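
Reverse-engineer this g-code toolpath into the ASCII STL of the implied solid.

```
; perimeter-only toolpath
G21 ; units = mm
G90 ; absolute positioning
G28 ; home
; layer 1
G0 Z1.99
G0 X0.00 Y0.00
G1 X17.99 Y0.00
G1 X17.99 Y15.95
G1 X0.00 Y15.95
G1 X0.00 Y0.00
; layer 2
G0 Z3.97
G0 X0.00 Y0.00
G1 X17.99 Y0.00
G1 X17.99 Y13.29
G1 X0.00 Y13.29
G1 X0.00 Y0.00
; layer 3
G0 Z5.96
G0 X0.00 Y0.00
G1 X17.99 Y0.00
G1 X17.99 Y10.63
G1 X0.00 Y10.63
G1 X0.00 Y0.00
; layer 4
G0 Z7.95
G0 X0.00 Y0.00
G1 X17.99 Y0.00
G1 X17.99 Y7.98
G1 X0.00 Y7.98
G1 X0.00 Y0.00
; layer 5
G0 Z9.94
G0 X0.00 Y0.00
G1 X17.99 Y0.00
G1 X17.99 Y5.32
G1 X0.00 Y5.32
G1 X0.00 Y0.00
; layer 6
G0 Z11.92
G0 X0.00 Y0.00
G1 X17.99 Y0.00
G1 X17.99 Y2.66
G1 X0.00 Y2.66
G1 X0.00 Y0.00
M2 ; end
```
solid part
  facet normal 0.0000 0.0000 -1.0000
    outer loop
      vertex 17.99 18.61 0.00
      vertex 17.99 0.00 0.00
      vertex 0.00 0.00 0.00
    endloop
  endfacet
  facet normal 0.0000 0.0000 -1.0000
    outer loop
      vertex 0.00 18.61 0.00
      vertex 17.99 18.61 0.00
      vertex 0.00 0.00 0.00
    endloop
  endfacet
  facet normal 0.0000 -1.0000 0.0000
    outer loop
      vertex 0.00 0.00 0.00
      vertex 17.99 0.00 0.00
      vertex 17.99 0.00 13.91
    endloop
  endfacet
  facet normal 0.0000 -1.0000 0.0000
    outer loop
      vertex 0.00 0.00 0.00
      vertex 17.99 0.00 13.91
      vertex 0.00 0.00 13.91
    endloop
  endfacet
  facet normal 0.0000 0.5987 0.8010
    outer loop
      vertex 0.00 0.00 13.91
      vertex 17.99 0.00 13.91
      vertex 17.99 18.61 0.00
    endloop
  endfacet
  facet normal 0.0000 0.5987 0.8010
    outer loop
      vertex 0.00 0.00 13.91
      vertex 17.99 18.61 0.00
      vertex 0.00 18.61 0.00
    endloop
  endfacet
  facet normal -1.0000 0.0000 0.0000
    outer loop
      vertex 0.00 0.00 13.91
      vertex 0.00 18.61 0.00
      vertex 0.00 0.00 0.00
    endloop
  endfacet
  facet normal 1.0000 0.0000 0.0000
    outer loop
      vertex 17.99 0.00 0.00
      vertex 17.99 18.61 0.00
      vertex 17.99 0.00 13.91
    endloop
  endfacet
endsolid part

The G0 Z moves step by Δz≈1.99 mm. The G1 loops shrink linearly with z, so the solid tapers from its base footprint up to z≈13.9. Closing with a flat bottom cap and the tapered top and triangulating gives 8 facets — a wedge (ramp): 18 × 18.6 mm base, rising to 13.9 mm along the y=0 edge and sloping linearly to z=0 at y=18.6.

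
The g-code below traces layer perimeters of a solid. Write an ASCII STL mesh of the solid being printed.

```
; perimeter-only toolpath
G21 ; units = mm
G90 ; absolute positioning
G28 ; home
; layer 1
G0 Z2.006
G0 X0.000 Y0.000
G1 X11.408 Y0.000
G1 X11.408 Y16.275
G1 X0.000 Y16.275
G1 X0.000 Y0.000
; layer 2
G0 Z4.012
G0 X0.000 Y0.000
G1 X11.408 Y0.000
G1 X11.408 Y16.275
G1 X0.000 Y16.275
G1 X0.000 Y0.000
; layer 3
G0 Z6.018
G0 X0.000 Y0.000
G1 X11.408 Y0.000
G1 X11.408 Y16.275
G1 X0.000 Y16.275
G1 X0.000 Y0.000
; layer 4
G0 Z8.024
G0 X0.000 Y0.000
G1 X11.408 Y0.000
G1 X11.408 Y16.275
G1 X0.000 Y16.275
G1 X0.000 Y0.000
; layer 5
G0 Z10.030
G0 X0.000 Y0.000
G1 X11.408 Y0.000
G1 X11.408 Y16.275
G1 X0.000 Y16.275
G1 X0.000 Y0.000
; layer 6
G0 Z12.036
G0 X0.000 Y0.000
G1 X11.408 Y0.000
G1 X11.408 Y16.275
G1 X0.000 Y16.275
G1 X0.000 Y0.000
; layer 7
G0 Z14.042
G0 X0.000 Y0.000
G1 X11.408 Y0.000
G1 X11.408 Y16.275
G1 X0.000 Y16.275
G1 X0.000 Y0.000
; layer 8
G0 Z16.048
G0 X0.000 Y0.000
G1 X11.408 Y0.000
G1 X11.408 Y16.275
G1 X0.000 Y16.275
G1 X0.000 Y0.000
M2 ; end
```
solid part
  facet normal 0.0000 0.0000 -1.0000
    outer loop
      vertex 11.408 16.275 0.000
      vertex 11.408 0.000 0.000
      vertex 0.000 0.000 0.000
    endloop
  endfacet
  facet normal 0.0000 0.0000 -1.0000
    outer loop
      vertex 0.000 16.275 0.000
      vertex 11.408 16.275 0.000
      vertex 0.000 0.000 0.000
    endloop
  endfacet
  facet normal 0.0000 0.0000 1.0000
    outer loop
      vertex 0.000 0.000 16.048
      vertex 11.408 0.000 16.048
      vertex 11.408 16.275 16.048
    endloop
  endfacet
  facet normal 0.0000 0.0000 1.0000
    outer loop
      vertex 0.000 0.000 16.048
      vertex 11.408 16.275 16.048
      vertex 0.000 16.275 16.048
    endloop
  endfacet
  facet normal 0.0000 -1.0000 0.0000
    outer loop
      vertex 0.000 0.000 0.000
      vertex 11.408 0.000 0.000
      vertex 11.408 0.000 16.048
    endloop
  endfacet
  facet normal 0.0000 -1.0000 0.0000
    outer loop
      vertex 0.000 0.000 0.000
      vertex 11.408 0.000 16.048
      vertex 0.000 0.000 16.048
    endloop
  endfacet
  facet normal 0.0000 1.0000 0.0000
    outer loop
      vertex 11.408 16.275 16.048
      vertex 11.408 16.275 0.000
      vertex 0.000 16.275 0.000
    endloop
  endfacet
  facet normal 0.0000 1.0000 0.0000
    outer loop
      vertex 0.000 16.275 16.048
      vertex 11.408 16.275 16.048
      vertex 0.000 16.275 0.000
    endloop
  endfacet
  facet normal -1.0000 0.0000 0.0000
    outer loop
      vertex 0.000 16.275 16.048
      vertex 0.000 16.275 0.000
      vertex 0.000 0.000 0.000
    endloop
  endfacet
  facet normal -1.0000 0.0000 0.0000
    outer loop
      vertex 0.000 0.000 16.048
      vertex 0.000 16.275 16.048
      vertex 0.000 0.000 0.000
    endloop
  endfacet
  facet normal 1.0000 0.0000 0.0000
    outer loop
      vertex 11.408 0.000 0.000
      vertex 11.408 16.275 0.000
      vertex 11.408 16.275 16.048
    endloop
  endfacet
  facet normal 1.0000 0.0000 0.0000
    outer loop
      vertex 11.408 0.000 0.000
      vertex 11.408 16.275 16.048
      vertex 11.408 0.000 16.048
    endloop
  endfacet
endsolid part

The G0 Z moves step by Δz≈2.006 mm. Every layer's G1 loop is the same polygon, so the solid is a straight extrusion of it from z=0 to z≈16. Closing with flat bottom and top caps and triangulating gives 12 facets — a rectangular box, roughly 11.4 × 16.3 mm footprint and 16 mm tall.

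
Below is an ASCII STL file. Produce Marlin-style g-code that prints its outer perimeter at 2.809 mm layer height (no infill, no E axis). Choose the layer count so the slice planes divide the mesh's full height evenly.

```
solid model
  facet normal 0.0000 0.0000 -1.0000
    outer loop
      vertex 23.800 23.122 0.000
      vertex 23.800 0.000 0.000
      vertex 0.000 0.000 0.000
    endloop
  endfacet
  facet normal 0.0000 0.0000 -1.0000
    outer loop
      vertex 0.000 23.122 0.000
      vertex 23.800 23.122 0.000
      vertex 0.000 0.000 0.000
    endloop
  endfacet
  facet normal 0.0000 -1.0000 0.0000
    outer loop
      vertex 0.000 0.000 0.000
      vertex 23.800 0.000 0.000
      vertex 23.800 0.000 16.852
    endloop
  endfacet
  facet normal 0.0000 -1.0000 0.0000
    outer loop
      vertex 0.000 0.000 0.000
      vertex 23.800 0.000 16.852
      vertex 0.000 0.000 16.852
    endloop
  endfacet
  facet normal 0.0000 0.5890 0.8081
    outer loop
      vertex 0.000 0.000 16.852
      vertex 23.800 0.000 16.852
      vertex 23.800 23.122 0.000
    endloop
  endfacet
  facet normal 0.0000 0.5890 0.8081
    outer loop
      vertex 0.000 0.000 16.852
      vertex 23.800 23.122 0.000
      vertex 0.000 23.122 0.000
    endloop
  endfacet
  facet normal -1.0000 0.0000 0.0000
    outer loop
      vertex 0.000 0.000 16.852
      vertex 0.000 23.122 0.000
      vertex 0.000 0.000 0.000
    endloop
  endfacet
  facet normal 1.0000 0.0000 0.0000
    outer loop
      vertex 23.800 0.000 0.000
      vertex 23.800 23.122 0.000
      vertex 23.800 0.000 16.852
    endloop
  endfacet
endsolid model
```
; perimeter-only toolpath
G21 ; units = mm
G90 ; absolute positioning
G28 ; home
; layer 1
G0 Z2.809
G0 X0.000 Y0.000
G1 X23.800 Y0.000
G1 X23.800 Y19.268
G1 X0.000 Y19.268
G1 X0.000 Y0.000
; layer 2
G0 Z5.617
G0 X0.000 Y0.000
G1 X23.800 Y0.000
G1 X23.800 Y15.415
G1 X0.000 Y15.415
G1 X0.000 Y0.000
; layer 3
G0 Z8.426
G0 X0.000 Y0.000
G1 X23.800 Y0.000
G1 X23.800 Y11.561
G1 X0.000 Y11.561
G1 X0.000 Y0.000
; layer 4
G0 Z11.235
G0 X0.000 Y0.000
G1 X23.800 Y0.000
G1 X23.800 Y7.707
G1 X0.000 Y7.707
G1 X0.000 Y0.000
; layer 5
G0 Z14.043
G0 X0.000 Y0.000
G1 X23.800 Y0.000
G1 X23.800 Y3.854
G1 X0.000 Y3.854
G1 X0.000 Y0.000
M2 ; end

The solid is a wedge (ramp): 23.8 × 23.1 mm base, rising to 16.9 mm along the y=0 edge and sloping linearly to z=0 at y=23.1. Slicing at Δz = 2.809 mm — 6 equal slices spanning the solid's height, so layer i sits at z = i·h/6 — gives 5 non-empty perimeters. Each is a 4-segment closed polygon; G0 lifts to the layer z and rapids to the start vertex, then G1 traces the edges. The cross-section shrinks linearly with z (the slice at the apex is degenerate and omitted).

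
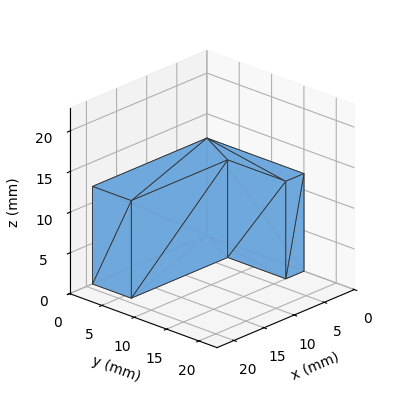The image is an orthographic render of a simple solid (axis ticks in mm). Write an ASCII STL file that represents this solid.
Reading the render: the shape is an L-shaped prism: outer 19 × 15 mm, arm thicknesses ≈ 6 mm (horizontal) and 3 mm (vertical), extruded 12 mm in z (dimensions read to the nearest mm from the axis ticks). For the STL, each face is triangulated and given an outward normal.

solid part
  facet normal 0.0000 0.0000 -1.0000
    outer loop
      vertex 19.00 6.00 0.00
      vertex 19.00 0.00 0.00
      vertex 0.00 0.00 0.00
    endloop
  endfacet
  facet normal 0.0000 0.0000 -1.0000
    outer loop
      vertex 3.00 6.00 0.00
      vertex 19.00 6.00 0.00
      vertex 0.00 0.00 0.00
    endloop
  endfacet
  facet normal 0.0000 0.0000 -1.0000
    outer loop
      vertex 3.00 15.00 0.00
      vertex 3.00 6.00 0.00
      vertex 0.00 0.00 0.00
    endloop
  endfacet
  facet normal 0.0000 0.0000 -1.0000
    outer loop
      vertex 0.00 15.00 0.00
      vertex 3.00 15.00 0.00
      vertex 0.00 0.00 0.00
    endloop
  endfacet
  facet normal 0.0000 0.0000 1.0000
    outer loop
      vertex 0.00 0.00 12.00
      vertex 19.00 0.00 12.00
      vertex 19.00 6.00 12.00
    endloop
  endfacet
  facet normal 0.0000 0.0000 1.0000
    outer loop
      vertex 0.00 0.00 12.00
      vertex 19.00 6.00 12.00
      vertex 3.00 6.00 12.00
    endloop
  endfacet
  facet normal 0.0000 0.0000 1.0000
    outer loop
      vertex 0.00 0.00 12.00
      vertex 3.00 6.00 12.00
      vertex 3.00 15.00 12.00
    endloop
  endfacet
  facet normal 0.0000 0.0000 1.0000
    outer loop
      vertex 0.00 0.00 12.00
      vertex 3.00 15.00 12.00
      vertex 0.00 15.00 12.00
    endloop
  endfacet
  facet normal 0.0000 -1.0000 0.0000
    outer loop
      vertex 0.00 0.00 0.00
      vertex 19.00 0.00 0.00
      vertex 19.00 0.00 12.00
    endloop
  endfacet
  facet normal 0.0000 -1.0000 0.0000
    outer loop
      vertex 0.00 0.00 0.00
      vertex 19.00 0.00 12.00
      vertex 0.00 0.00 12.00
    endloop
  endfacet
  facet normal 1.0000 0.0000 0.0000
    outer loop
      vertex 19.00 0.00 0.00
      vertex 19.00 6.00 0.00
      vertex 19.00 6.00 12.00
    endloop
  endfacet
  facet normal 1.0000 0.0000 0.0000
    outer loop
      vertex 19.00 0.00 0.00
      vertex 19.00 6.00 12.00
      vertex 19.00 0.00 12.00
    endloop
  endfacet
  facet normal 0.0000 1.0000 0.0000
    outer loop
      vertex 19.00 6.00 0.00
      vertex 3.00 6.00 0.00
      vertex 3.00 6.00 12.00
    endloop
  endfacet
  facet normal 0.0000 1.0000 0.0000
    outer loop
      vertex 19.00 6.00 0.00
      vertex 3.00 6.00 12.00
      vertex 19.00 6.00 12.00
    endloop
  endfacet
  facet normal 1.0000 0.0000 0.0000
    outer loop
      vertex 3.00 6.00 0.00
      vertex 3.00 15.00 0.00
      vertex 3.00 15.00 12.00
    endloop
  endfacet
  facet normal 1.0000 0.0000 0.0000
    outer loop
      vertex 3.00 6.00 0.00
      vertex 3.00 15.00 12.00
      vertex 3.00 6.00 12.00
    endloop
  endfacet
  facet normal 0.0000 1.0000 0.0000
    outer loop
      vertex 3.00 15.00 0.00
      vertex 0.00 15.00 0.00
      vertex 0.00 15.00 12.00
    endloop
  endfacet
  facet normal 0.0000 1.0000 0.0000
    outer loop
      vertex 3.00 15.00 0.00
      vertex 0.00 15.00 12.00
      vertex 3.00 15.00 12.00
    endloop
  endfacet
  facet normal -1.0000 0.0000 0.0000
    outer loop
      vertex 0.00 15.00 0.00
      vertex 0.00 0.00 0.00
      vertex 0.00 0.00 12.00
    endloop
  endfacet
  facet normal -1.0000 0.0000 0.0000
    outer loop
      vertex 0.00 15.00 0.00
      vertex 0.00 0.00 12.00
      vertex 0.00 15.00 12.00
    endloop
  endfacet
endsolid part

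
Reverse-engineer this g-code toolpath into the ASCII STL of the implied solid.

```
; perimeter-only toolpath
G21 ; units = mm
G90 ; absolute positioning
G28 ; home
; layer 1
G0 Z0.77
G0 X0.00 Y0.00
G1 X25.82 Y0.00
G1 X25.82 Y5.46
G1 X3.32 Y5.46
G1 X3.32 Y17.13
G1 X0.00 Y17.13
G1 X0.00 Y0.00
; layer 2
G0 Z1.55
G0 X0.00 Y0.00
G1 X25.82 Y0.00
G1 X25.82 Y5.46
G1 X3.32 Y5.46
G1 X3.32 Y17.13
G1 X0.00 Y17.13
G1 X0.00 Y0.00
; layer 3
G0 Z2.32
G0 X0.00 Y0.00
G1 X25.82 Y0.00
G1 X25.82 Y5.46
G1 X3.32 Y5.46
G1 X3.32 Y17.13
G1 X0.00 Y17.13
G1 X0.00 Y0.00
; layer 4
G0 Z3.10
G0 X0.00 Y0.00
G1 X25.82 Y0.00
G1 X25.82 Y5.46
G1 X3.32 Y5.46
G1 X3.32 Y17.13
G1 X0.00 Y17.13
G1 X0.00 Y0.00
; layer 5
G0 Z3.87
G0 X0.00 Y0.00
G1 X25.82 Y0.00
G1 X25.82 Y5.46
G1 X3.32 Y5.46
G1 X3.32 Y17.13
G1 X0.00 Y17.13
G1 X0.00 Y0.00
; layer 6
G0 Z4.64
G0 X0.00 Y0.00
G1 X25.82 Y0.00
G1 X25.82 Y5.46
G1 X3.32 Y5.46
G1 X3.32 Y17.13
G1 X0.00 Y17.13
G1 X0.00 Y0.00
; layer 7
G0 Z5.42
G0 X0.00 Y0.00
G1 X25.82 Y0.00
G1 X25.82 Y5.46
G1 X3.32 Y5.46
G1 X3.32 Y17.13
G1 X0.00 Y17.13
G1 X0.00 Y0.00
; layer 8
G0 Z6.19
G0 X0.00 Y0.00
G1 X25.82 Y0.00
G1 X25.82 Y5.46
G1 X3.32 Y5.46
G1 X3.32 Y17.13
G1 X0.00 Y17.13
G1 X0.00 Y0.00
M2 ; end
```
solid part
  facet normal 0.0000 0.0000 -1.0000
    outer loop
      vertex 25.82 5.46 0.00
      vertex 25.82 0.00 0.00
      vertex 0.00 0.00 0.00
    endloop
  endfacet
  facet normal 0.0000 0.0000 -1.0000
    outer loop
      vertex 3.32 5.46 0.00
      vertex 25.82 5.46 0.00
      vertex 0.00 0.00 0.00
    endloop
  endfacet
  facet normal 0.0000 0.0000 -1.0000
    outer loop
      vertex 3.32 17.13 0.00
      vertex 3.32 5.46 0.00
      vertex 0.00 0.00 0.00
    endloop
  endfacet
  facet normal 0.0000 0.0000 -1.0000
    outer loop
      vertex 0.00 17.13 0.00
      vertex 3.32 17.13 0.00
      vertex 0.00 0.00 0.00
    endloop
  endfacet
  facet normal 0.0000 0.0000 1.0000
    outer loop
      vertex 0.00 0.00 6.19
      vertex 25.82 0.00 6.19
      vertex 25.82 5.46 6.19
    endloop
  endfacet
  facet normal 0.0000 0.0000 1.0000
    outer loop
      vertex 0.00 0.00 6.19
      vertex 25.82 5.46 6.19
      vertex 3.32 5.46 6.19
    endloop
  endfacet
  facet normal 0.0000 0.0000 1.0000
    outer loop
      vertex 0.00 0.00 6.19
      vertex 3.32 5.46 6.19
      vertex 3.32 17.13 6.19
    endloop
  endfacet
  facet normal 0.0000 0.0000 1.0000
    outer loop
      vertex 0.00 0.00 6.19
      vertex 3.32 17.13 6.19
      vertex 0.00 17.13 6.19
    endloop
  endfacet
  facet normal 0.0000 -1.0000 0.0000
    outer loop
      vertex 0.00 0.00 0.00
      vertex 25.82 0.00 0.00
      vertex 25.82 0.00 6.19
    endloop
  endfacet
  facet normal 0.0000 -1.0000 0.0000
    outer loop
      vertex 0.00 0.00 0.00
      vertex 25.82 0.00 6.19
      vertex 0.00 0.00 6.19
    endloop
  endfacet
  facet normal 1.0000 0.0000 0.0000
    outer loop
      vertex 25.82 0.00 0.00
      vertex 25.82 5.46 0.00
      vertex 25.82 5.46 6.19
    endloop
  endfacet
  facet normal 1.0000 0.0000 0.0000
    outer loop
      vertex 25.82 0.00 0.00
      vertex 25.82 5.46 6.19
      vertex 25.82 0.00 6.19
    endloop
  endfacet
  facet normal 0.0000 1.0000 0.0000
    outer loop
      vertex 25.82 5.46 0.00
      vertex 3.32 5.46 0.00
      vertex 3.32 5.46 6.19
    endloop
  endfacet
  facet normal 0.0000 1.0000 0.0000
    outer loop
      vertex 25.82 5.46 0.00
      vertex 3.32 5.46 6.19
      vertex 25.82 5.46 6.19
    endloop
  endfacet
  facet normal 1.0000 0.0000 0.0000
    outer loop
      vertex 3.32 5.46 0.00
      vertex 3.32 17.13 0.00
      vertex 3.32 17.13 6.19
    endloop
  endfacet
  facet normal 1.0000 0.0000 0.0000
    outer loop
      vertex 3.32 5.46 0.00
      vertex 3.32 17.13 6.19
      vertex 3.32 5.46 6.19
    endloop
  endfacet
  facet normal 0.0000 1.0000 0.0000
    outer loop
      vertex 3.32 17.13 0.00
      vertex 0.00 17.13 0.00
      vertex 0.00 17.13 6.19
    endloop
  endfacet
  facet normal 0.0000 1.0000 0.0000
    outer loop
      vertex 3.32 17.13 0.00
      vertex 0.00 17.13 6.19
      vertex 3.32 17.13 6.19
    endloop
  endfacet
  facet normal -1.0000 0.0000 0.0000
    outer loop
      vertex 0.00 17.13 0.00
      vertex 0.00 0.00 0.00
      vertex 0.00 0.00 6.19
    endloop
  endfacet
  facet normal -1.0000 0.0000 0.0000
    outer loop
      vertex 0.00 17.13 0.00
      vertex 0.00 0.00 6.19
      vertex 0.00 17.13 6.19
    endloop
  endfacet
endsolid part

The G0 Z moves step by Δz≈0.77 mm. Every layer's G1 loop is the same polygon, so the solid is a straight extrusion of it from z=0 to z≈6.19. Closing with flat bottom and top caps and triangulating gives 20 facets — an L-shaped prism: outer 25.8 × 17.1 mm, arm thicknesses ≈ 5.46 mm (horizontal) and 3.32 mm (vertical), extruded 6.19 mm in z.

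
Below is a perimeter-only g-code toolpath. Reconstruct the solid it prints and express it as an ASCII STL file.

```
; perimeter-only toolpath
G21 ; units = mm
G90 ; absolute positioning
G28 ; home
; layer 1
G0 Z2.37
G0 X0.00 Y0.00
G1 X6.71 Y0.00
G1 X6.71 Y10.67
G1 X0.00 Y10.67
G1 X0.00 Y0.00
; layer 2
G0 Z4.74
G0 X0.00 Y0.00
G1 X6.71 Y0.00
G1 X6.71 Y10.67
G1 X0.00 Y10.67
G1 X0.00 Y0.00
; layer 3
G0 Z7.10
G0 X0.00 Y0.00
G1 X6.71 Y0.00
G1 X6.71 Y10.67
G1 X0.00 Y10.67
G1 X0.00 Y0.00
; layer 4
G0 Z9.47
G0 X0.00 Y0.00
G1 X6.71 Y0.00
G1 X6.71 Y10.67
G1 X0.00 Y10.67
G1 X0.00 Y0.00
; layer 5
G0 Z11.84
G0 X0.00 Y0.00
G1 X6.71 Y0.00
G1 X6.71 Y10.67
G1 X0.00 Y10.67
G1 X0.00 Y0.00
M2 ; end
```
solid part
  facet normal 0.0000 0.0000 -1.0000
    outer loop
      vertex 6.71 10.67 0.00
      vertex 6.71 0.00 0.00
      vertex 0.00 0.00 0.00
    endloop
  endfacet
  facet normal 0.0000 0.0000 -1.0000
    outer loop
      vertex 0.00 10.67 0.00
      vertex 6.71 10.67 0.00
      vertex 0.00 0.00 0.00
    endloop
  endfacet
  facet normal 0.0000 0.0000 1.0000
    outer loop
      vertex 0.00 0.00 11.84
      vertex 6.71 0.00 11.84
      vertex 6.71 10.67 11.84
    endloop
  endfacet
  facet normal 0.0000 0.0000 1.0000
    outer loop
      vertex 0.00 0.00 11.84
      vertex 6.71 10.67 11.84
      vertex 0.00 10.67 11.84
    endloop
  endfacet
  facet normal 0.0000 -1.0000 0.0000
    outer loop
      vertex 0.00 0.00 0.00
      vertex 6.71 0.00 0.00
      vertex 6.71 0.00 11.84
    endloop
  endfacet
  facet normal 0.0000 -1.0000 0.0000
    outer loop
      vertex 0.00 0.00 0.00
      vertex 6.71 0.00 11.84
      vertex 0.00 0.00 11.84
    endloop
  endfacet
  facet normal 0.0000 1.0000 0.0000
    outer loop
      vertex 6.71 10.67 11.84
      vertex 6.71 10.67 0.00
      vertex 0.00 10.67 0.00
    endloop
  endfacet
  facet normal 0.0000 1.0000 0.0000
    outer loop
      vertex 0.00 10.67 11.84
      vertex 6.71 10.67 11.84
      vertex 0.00 10.67 0.00
    endloop
  endfacet
  facet normal -1.0000 0.0000 0.0000
    outer loop
      vertex 0.00 10.67 11.84
      vertex 0.00 10.67 0.00
      vertex 0.00 0.00 0.00
    endloop
  endfacet
  facet normal -1.0000 0.0000 0.0000
    outer loop
      vertex 0.00 0.00 11.84
      vertex 0.00 10.67 11.84
      vertex 0.00 0.00 0.00
    endloop
  endfacet
  facet normal 1.0000 0.0000 0.0000
    outer loop
      vertex 6.71 0.00 0.00
      vertex 6.71 10.67 0.00
      vertex 6.71 10.67 11.84
    endloop
  endfacet
  facet normal 1.0000 0.0000 0.0000
    outer loop
      vertex 6.71 0.00 0.00
      vertex 6.71 10.67 11.84
      vertex 6.71 0.00 11.84
    endloop
  endfacet
endsolid part

The G0 Z moves step by Δz≈2.37 mm. Every layer's G1 loop is the same polygon, so the solid is a straight extrusion of it from z=0 to z≈11.8. Closing with flat bottom and top caps and triangulating gives 12 facets — a rectangular box, roughly 6.71 × 10.7 mm footprint and 11.8 mm tall.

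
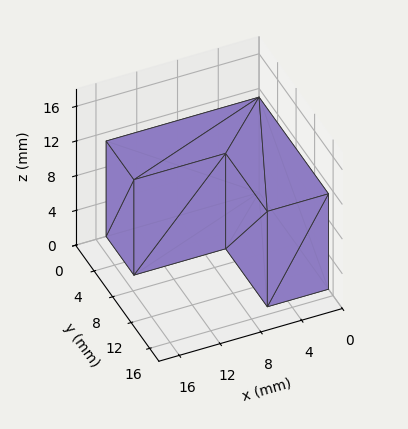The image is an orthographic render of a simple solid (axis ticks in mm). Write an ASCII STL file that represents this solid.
Reading the render: the shape is an L-shaped prism: outer 15 × 15 mm, arm thicknesses ≈ 6 mm (horizontal) and 6 mm (vertical), extruded 11 mm in z (dimensions read to the nearest mm from the axis ticks). For the STL, each face is triangulated and given an outward normal.

solid part
  facet normal 0.0000 0.0000 -1.0000
    outer loop
      vertex 15.00 6.00 0.00
      vertex 15.00 0.00 0.00
      vertex 0.00 0.00 0.00
    endloop
  endfacet
  facet normal 0.0000 0.0000 -1.0000
    outer loop
      vertex 6.00 6.00 0.00
      vertex 15.00 6.00 0.00
      vertex 0.00 0.00 0.00
    endloop
  endfacet
  facet normal 0.0000 0.0000 -1.0000
    outer loop
      vertex 6.00 15.00 0.00
      vertex 6.00 6.00 0.00
      vertex 0.00 0.00 0.00
    endloop
  endfacet
  facet normal 0.0000 0.0000 -1.0000
    outer loop
      vertex 0.00 15.00 0.00
      vertex 6.00 15.00 0.00
      vertex 0.00 0.00 0.00
    endloop
  endfacet
  facet normal 0.0000 0.0000 1.0000
    outer loop
      vertex 0.00 0.00 11.00
      vertex 15.00 0.00 11.00
      vertex 15.00 6.00 11.00
    endloop
  endfacet
  facet normal 0.0000 0.0000 1.0000
    outer loop
      vertex 0.00 0.00 11.00
      vertex 15.00 6.00 11.00
      vertex 6.00 6.00 11.00
    endloop
  endfacet
  facet normal 0.0000 0.0000 1.0000
    outer loop
      vertex 0.00 0.00 11.00
      vertex 6.00 6.00 11.00
      vertex 6.00 15.00 11.00
    endloop
  endfacet
  facet normal 0.0000 0.0000 1.0000
    outer loop
      vertex 0.00 0.00 11.00
      vertex 6.00 15.00 11.00
      vertex 0.00 15.00 11.00
    endloop
  endfacet
  facet normal 0.0000 -1.0000 0.0000
    outer loop
      vertex 0.00 0.00 0.00
      vertex 15.00 0.00 0.00
      vertex 15.00 0.00 11.00
    endloop
  endfacet
  facet normal 0.0000 -1.0000 0.0000
    outer loop
      vertex 0.00 0.00 0.00
      vertex 15.00 0.00 11.00
      vertex 0.00 0.00 11.00
    endloop
  endfacet
  facet normal 1.0000 0.0000 0.0000
    outer loop
      vertex 15.00 0.00 0.00
      vertex 15.00 6.00 0.00
      vertex 15.00 6.00 11.00
    endloop
  endfacet
  facet normal 1.0000 0.0000 0.0000
    outer loop
      vertex 15.00 0.00 0.00
      vertex 15.00 6.00 11.00
      vertex 15.00 0.00 11.00
    endloop
  endfacet
  facet normal 0.0000 1.0000 0.0000
    outer loop
      vertex 15.00 6.00 0.00
      vertex 6.00 6.00 0.00
      vertex 6.00 6.00 11.00
    endloop
  endfacet
  facet normal 0.0000 1.0000 0.0000
    outer loop
      vertex 15.00 6.00 0.00
      vertex 6.00 6.00 11.00
      vertex 15.00 6.00 11.00
    endloop
  endfacet
  facet normal 1.0000 0.0000 0.0000
    outer loop
      vertex 6.00 6.00 0.00
      vertex 6.00 15.00 0.00
      vertex 6.00 15.00 11.00
    endloop
  endfacet
  facet normal 1.0000 0.0000 0.0000
    outer loop
      vertex 6.00 6.00 0.00
      vertex 6.00 15.00 11.00
      vertex 6.00 6.00 11.00
    endloop
  endfacet
  facet normal 0.0000 1.0000 0.0000
    outer loop
      vertex 6.00 15.00 0.00
      vertex 0.00 15.00 0.00
      vertex 0.00 15.00 11.00
    endloop
  endfacet
  facet normal 0.0000 1.0000 0.0000
    outer loop
      vertex 6.00 15.00 0.00
      vertex 0.00 15.00 11.00
      vertex 6.00 15.00 11.00
    endloop
  endfacet
  facet normal -1.0000 0.0000 0.0000
    outer loop
      vertex 0.00 15.00 0.00
      vertex 0.00 0.00 0.00
      vertex 0.00 0.00 11.00
    endloop
  endfacet
  facet normal -1.0000 0.0000 0.0000
    outer loop
      vertex 0.00 15.00 0.00
      vertex 0.00 0.00 11.00
      vertex 0.00 15.00 11.00
    endloop
  endfacet
endsolid part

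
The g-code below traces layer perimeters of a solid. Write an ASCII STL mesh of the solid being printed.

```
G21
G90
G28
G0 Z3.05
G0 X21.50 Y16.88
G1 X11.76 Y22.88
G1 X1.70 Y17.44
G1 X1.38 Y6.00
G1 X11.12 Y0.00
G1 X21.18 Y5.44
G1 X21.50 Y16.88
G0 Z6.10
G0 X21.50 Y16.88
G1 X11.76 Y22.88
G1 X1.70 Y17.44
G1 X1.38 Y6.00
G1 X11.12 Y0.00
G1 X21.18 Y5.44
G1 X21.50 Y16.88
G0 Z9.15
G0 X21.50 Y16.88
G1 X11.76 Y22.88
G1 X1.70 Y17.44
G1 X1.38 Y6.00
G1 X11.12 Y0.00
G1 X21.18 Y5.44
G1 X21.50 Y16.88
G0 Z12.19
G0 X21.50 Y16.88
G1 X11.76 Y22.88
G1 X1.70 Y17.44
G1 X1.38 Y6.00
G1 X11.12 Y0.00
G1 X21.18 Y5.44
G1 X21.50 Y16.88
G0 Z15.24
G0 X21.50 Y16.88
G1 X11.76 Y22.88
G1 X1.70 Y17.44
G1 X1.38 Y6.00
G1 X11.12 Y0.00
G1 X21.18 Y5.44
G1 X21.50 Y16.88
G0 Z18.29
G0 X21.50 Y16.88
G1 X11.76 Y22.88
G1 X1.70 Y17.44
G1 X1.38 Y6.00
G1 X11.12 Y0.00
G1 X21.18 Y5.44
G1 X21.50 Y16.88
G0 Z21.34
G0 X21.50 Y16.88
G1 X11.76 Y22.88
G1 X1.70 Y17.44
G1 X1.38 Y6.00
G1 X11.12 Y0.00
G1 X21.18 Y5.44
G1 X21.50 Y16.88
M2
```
solid part
  facet normal 0.0000 0.0000 -1.0000
    outer loop
      vertex 1.70 17.44 0.00
      vertex 11.76 22.88 0.00
      vertex 21.50 16.88 0.00
    endloop
  endfacet
  facet normal 0.0000 0.0000 -1.0000
    outer loop
      vertex 1.38 6.00 0.00
      vertex 1.70 17.44 0.00
      vertex 21.50 16.88 0.00
    endloop
  endfacet
  facet normal 0.0000 0.0000 -1.0000
    outer loop
      vertex 11.12 0.00 0.00
      vertex 1.38 6.00 0.00
      vertex 21.50 16.88 0.00
    endloop
  endfacet
  facet normal 0.0000 0.0000 -1.0000
    outer loop
      vertex 21.18 5.44 0.00
      vertex 11.12 0.00 0.00
      vertex 21.50 16.88 0.00
    endloop
  endfacet
  facet normal 0.0000 0.0000 1.0000
    outer loop
      vertex 21.50 16.88 21.34
      vertex 11.76 22.88 21.34
      vertex 1.70 17.44 21.34
    endloop
  endfacet
  facet normal 0.0000 0.0000 1.0000
    outer loop
      vertex 21.50 16.88 21.34
      vertex 1.70 17.44 21.34
      vertex 1.38 6.00 21.34
    endloop
  endfacet
  facet normal 0.0000 0.0000 1.0000
    outer loop
      vertex 21.50 16.88 21.34
      vertex 1.38 6.00 21.34
      vertex 11.12 0.00 21.34
    endloop
  endfacet
  facet normal 0.0000 0.0000 1.0000
    outer loop
      vertex 21.50 16.88 21.34
      vertex 11.12 0.00 21.34
      vertex 21.18 5.44 21.34
    endloop
  endfacet
  facet normal 0.5245 0.8514 0.0000
    outer loop
      vertex 21.50 16.88 0.00
      vertex 11.76 22.88 0.00
      vertex 11.76 22.88 21.34
    endloop
  endfacet
  facet normal 0.5245 0.8514 0.0000
    outer loop
      vertex 21.50 16.88 0.00
      vertex 11.76 22.88 21.34
      vertex 21.50 16.88 21.34
    endloop
  endfacet
  facet normal -0.4757 0.8796 0.0000
    outer loop
      vertex 11.76 22.88 0.00
      vertex 1.70 17.44 0.00
      vertex 1.70 17.44 21.34
    endloop
  endfacet
  facet normal -0.4757 0.8796 0.0000
    outer loop
      vertex 11.76 22.88 0.00
      vertex 1.70 17.44 21.34
      vertex 11.76 22.88 21.34
    endloop
  endfacet
  facet normal -0.9996 0.0280 0.0000
    outer loop
      vertex 1.70 17.44 0.00
      vertex 1.38 6.00 0.00
      vertex 1.38 6.00 21.34
    endloop
  endfacet
  facet normal -0.9996 0.0280 0.0000
    outer loop
      vertex 1.70 17.44 0.00
      vertex 1.38 6.00 21.34
      vertex 1.70 17.44 21.34
    endloop
  endfacet
  facet normal -0.5245 -0.8514 0.0000
    outer loop
      vertex 1.38 6.00 0.00
      vertex 11.12 0.00 0.00
      vertex 11.12 0.00 21.34
    endloop
  endfacet
  facet normal -0.5245 -0.8514 0.0000
    outer loop
      vertex 1.38 6.00 0.00
      vertex 11.12 0.00 21.34
      vertex 1.38 6.00 21.34
    endloop
  endfacet
  facet normal 0.4757 -0.8796 0.0000
    outer loop
      vertex 11.12 0.00 0.00
      vertex 21.18 5.44 0.00
      vertex 21.18 5.44 21.34
    endloop
  endfacet
  facet normal 0.4757 -0.8796 0.0000
    outer loop
      vertex 11.12 0.00 0.00
      vertex 21.18 5.44 21.34
      vertex 11.12 0.00 21.34
    endloop
  endfacet
  facet normal 0.9996 -0.0280 0.0000
    outer loop
      vertex 21.18 5.44 0.00
      vertex 21.50 16.88 0.00
      vertex 21.50 16.88 21.34
    endloop
  endfacet
  facet normal 0.9996 -0.0280 0.0000
    outer loop
      vertex 21.18 5.44 0.00
      vertex 21.50 16.88 21.34
      vertex 21.18 5.44 21.34
    endloop
  endfacet
endsolid part

The G0 Z moves step by Δz≈3.05 mm. Every layer's G1 loop is the same polygon, so the solid is a straight extrusion of it from z=0 to z≈21.3. Closing with flat bottom and top caps and triangulating gives 20 facets — a regular 6-sided prism (a cylinder approximated with 6 flat sides), circumscribed radius ≈ 11.4 mm, height ≈ 21.3 mm.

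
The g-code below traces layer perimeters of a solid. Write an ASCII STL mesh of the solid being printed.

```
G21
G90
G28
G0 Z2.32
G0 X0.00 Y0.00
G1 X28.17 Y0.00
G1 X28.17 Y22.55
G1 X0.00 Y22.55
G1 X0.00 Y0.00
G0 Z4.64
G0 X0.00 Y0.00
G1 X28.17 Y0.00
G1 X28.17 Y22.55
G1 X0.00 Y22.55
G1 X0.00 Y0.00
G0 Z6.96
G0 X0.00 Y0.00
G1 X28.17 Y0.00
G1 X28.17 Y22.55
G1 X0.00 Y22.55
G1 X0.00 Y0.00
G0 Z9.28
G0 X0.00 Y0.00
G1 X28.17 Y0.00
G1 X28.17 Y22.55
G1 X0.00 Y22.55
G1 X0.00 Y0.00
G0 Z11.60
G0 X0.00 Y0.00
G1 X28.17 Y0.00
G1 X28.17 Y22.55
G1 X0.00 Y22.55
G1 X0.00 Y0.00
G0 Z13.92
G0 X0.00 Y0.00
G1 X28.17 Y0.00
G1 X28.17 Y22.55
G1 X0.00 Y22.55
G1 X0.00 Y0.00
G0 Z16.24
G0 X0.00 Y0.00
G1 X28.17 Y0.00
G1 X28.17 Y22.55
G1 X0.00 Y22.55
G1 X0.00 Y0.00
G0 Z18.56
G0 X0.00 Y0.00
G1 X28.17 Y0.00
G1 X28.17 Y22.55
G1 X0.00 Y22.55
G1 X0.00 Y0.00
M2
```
solid part
  facet normal 0.0000 0.0000 -1.0000
    outer loop
      vertex 28.17 22.55 0.00
      vertex 28.17 0.00 0.00
      vertex 0.00 0.00 0.00
    endloop
  endfacet
  facet normal 0.0000 0.0000 -1.0000
    outer loop
      vertex 0.00 22.55 0.00
      vertex 28.17 22.55 0.00
      vertex 0.00 0.00 0.00
    endloop
  endfacet
  facet normal 0.0000 0.0000 1.0000
    outer loop
      vertex 0.00 0.00 18.56
      vertex 28.17 0.00 18.56
      vertex 28.17 22.55 18.56
    endloop
  endfacet
  facet normal 0.0000 0.0000 1.0000
    outer loop
      vertex 0.00 0.00 18.56
      vertex 28.17 22.55 18.56
      vertex 0.00 22.55 18.56
    endloop
  endfacet
  facet normal 0.0000 -1.0000 0.0000
    outer loop
      vertex 0.00 0.00 0.00
      vertex 28.17 0.00 0.00
      vertex 28.17 0.00 18.56
    endloop
  endfacet
  facet normal 0.0000 -1.0000 0.0000
    outer loop
      vertex 0.00 0.00 0.00
      vertex 28.17 0.00 18.56
      vertex 0.00 0.00 18.56
    endloop
  endfacet
  facet normal 0.0000 1.0000 0.0000
    outer loop
      vertex 28.17 22.55 18.56
      vertex 28.17 22.55 0.00
      vertex 0.00 22.55 0.00
    endloop
  endfacet
  facet normal 0.0000 1.0000 0.0000
    outer loop
      vertex 0.00 22.55 18.56
      vertex 28.17 22.55 18.56
      vertex 0.00 22.55 0.00
    endloop
  endfacet
  facet normal -1.0000 0.0000 0.0000
    outer loop
      vertex 0.00 22.55 18.56
      vertex 0.00 22.55 0.00
      vertex 0.00 0.00 0.00
    endloop
  endfacet
  facet normal -1.0000 0.0000 0.0000
    outer loop
      vertex 0.00 0.00 18.56
      vertex 0.00 22.55 18.56
      vertex 0.00 0.00 0.00
    endloop
  endfacet
  facet normal 1.0000 0.0000 0.0000
    outer loop
      vertex 28.17 0.00 0.00
      vertex 28.17 22.55 0.00
      vertex 28.17 22.55 18.56
    endloop
  endfacet
  facet normal 1.0000 0.0000 0.0000
    outer loop
      vertex 28.17 0.00 0.00
      vertex 28.17 22.55 18.56
      vertex 28.17 0.00 18.56
    endloop
  endfacet
endsolid part

The G0 Z moves step by Δz≈2.32 mm. Every layer's G1 loop is the same polygon, so the solid is a straight extrusion of it from z=0 to z≈18.6. Closing with flat bottom and top caps and triangulating gives 12 facets — a rectangular box, roughly 28.2 × 22.6 mm footprint and 18.6 mm tall.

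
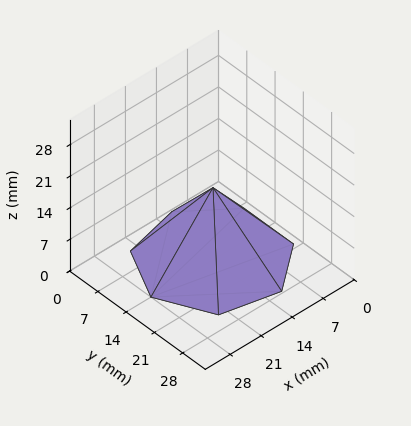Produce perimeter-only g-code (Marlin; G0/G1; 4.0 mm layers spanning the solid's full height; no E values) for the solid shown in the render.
Reading the render: the shape is a regular 7-sided pyramid, base circumscribed radius ≈ 14 mm, apex at z ≈ 16 mm (dimensions read to the nearest mm from the axis ticks). For the g-code, the solid's height is divided into equal slices at the stated Δz and each level perimeter traced with G1 moves after a G0 lift.

; perimeter-only toolpath
G21 ; units = mm
G90 ; absolute positioning
G28 ; home
; layer 1
G0 Z4.0
G0 X24.5 Y14.0
G1 X20.5 Y22.2
G1 X11.7 Y24.2
G1 X4.5 Y18.6
G1 X4.5 Y9.4
G1 X11.7 Y3.8
G1 X20.5 Y5.8
G1 X24.5 Y14.0
; layer 2
G0 Z8.0
G0 X21.0 Y14.0
G1 X18.4 Y19.4
G1 X12.4 Y20.8
G1 X7.7 Y17.1
G1 X7.7 Y10.9
G1 X12.4 Y7.2
G1 X18.4 Y8.6
G1 X21.0 Y14.0
; layer 3
G0 Z12.0
G0 X17.5 Y14.0
G1 X16.2 Y16.7
G1 X13.2 Y17.4
G1 X10.8 Y15.5
G1 X10.8 Y12.5
G1 X13.2 Y10.6
G1 X16.2 Y11.3
G1 X17.5 Y14.0
M2 ; end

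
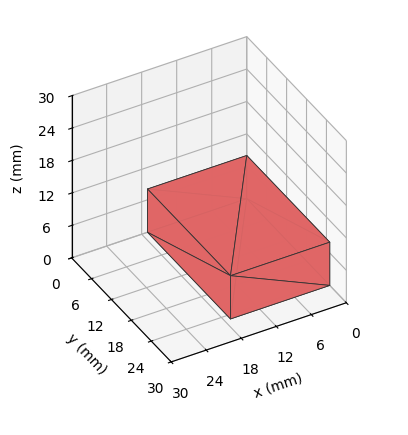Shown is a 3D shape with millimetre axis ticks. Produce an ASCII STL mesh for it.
Reading the render: the shape is a rectangular box, roughly 17 × 25 mm footprint and 8 mm tall (dimensions read to the nearest mm from the axis ticks). For the STL, each face is triangulated and given an outward normal.

solid part
  facet normal 0.0000 0.0000 -1.0000
    outer loop
      vertex 17.0 25.0 0.0
      vertex 17.0 0.0 0.0
      vertex 0.0 0.0 0.0
    endloop
  endfacet
  facet normal 0.0000 0.0000 -1.0000
    outer loop
      vertex 0.0 25.0 0.0
      vertex 17.0 25.0 0.0
      vertex 0.0 0.0 0.0
    endloop
  endfacet
  facet normal 0.0000 0.0000 1.0000
    outer loop
      vertex 0.0 0.0 8.0
      vertex 17.0 0.0 8.0
      vertex 17.0 25.0 8.0
    endloop
  endfacet
  facet normal 0.0000 0.0000 1.0000
    outer loop
      vertex 0.0 0.0 8.0
      vertex 17.0 25.0 8.0
      vertex 0.0 25.0 8.0
    endloop
  endfacet
  facet normal 0.0000 -1.0000 0.0000
    outer loop
      vertex 0.0 0.0 0.0
      vertex 17.0 0.0 0.0
      vertex 17.0 0.0 8.0
    endloop
  endfacet
  facet normal 0.0000 -1.0000 0.0000
    outer loop
      vertex 0.0 0.0 0.0
      vertex 17.0 0.0 8.0
      vertex 0.0 0.0 8.0
    endloop
  endfacet
  facet normal 0.0000 1.0000 0.0000
    outer loop
      vertex 17.0 25.0 8.0
      vertex 17.0 25.0 0.0
      vertex 0.0 25.0 0.0
    endloop
  endfacet
  facet normal 0.0000 1.0000 0.0000
    outer loop
      vertex 0.0 25.0 8.0
      vertex 17.0 25.0 8.0
      vertex 0.0 25.0 0.0
    endloop
  endfacet
  facet normal -1.0000 0.0000 0.0000
    outer loop
      vertex 0.0 25.0 8.0
      vertex 0.0 25.0 0.0
      vertex 0.0 0.0 0.0
    endloop
  endfacet
  facet normal -1.0000 0.0000 0.0000
    outer loop
      vertex 0.0 0.0 8.0
      vertex 0.0 25.0 8.0
      vertex 0.0 0.0 0.0
    endloop
  endfacet
  facet normal 1.0000 0.0000 0.0000
    outer loop
      vertex 17.0 0.0 0.0
      vertex 17.0 25.0 0.0
      vertex 17.0 25.0 8.0
    endloop
  endfacet
  facet normal 1.0000 0.0000 0.0000
    outer loop
      vertex 17.0 0.0 0.0
      vertex 17.0 25.0 8.0
      vertex 17.0 0.0 8.0
    endloop
  endfacet
endsolid part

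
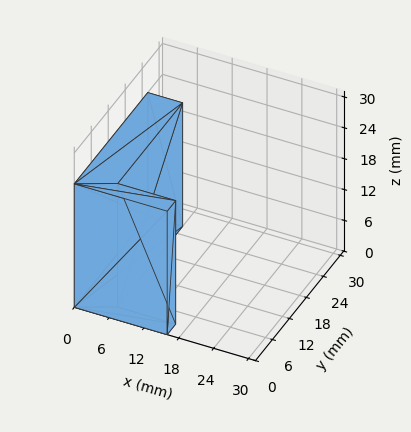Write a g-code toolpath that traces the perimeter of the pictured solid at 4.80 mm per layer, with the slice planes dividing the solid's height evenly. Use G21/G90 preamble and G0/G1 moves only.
Reading the render: the shape is an L-shaped prism: outer 16 × 26 mm, arm thicknesses ≈ 3 mm (horizontal) and 6 mm (vertical), extruded 24 mm in z (dimensions read to the nearest mm from the axis ticks). For the g-code, the solid's height is divided into equal slices at the stated Δz and each level perimeter traced with G1 moves after a G0 lift.

; perimeter-only toolpath
G21 ; units = mm
G90 ; absolute positioning
G28 ; home
; layer 1
G0 Z4.80
G0 X0.00 Y0.00
G1 X16.00 Y0.00
G1 X16.00 Y3.00
G1 X6.00 Y3.00
G1 X6.00 Y26.00
G1 X0.00 Y26.00
G1 X0.00 Y0.00
; layer 2
G0 Z9.60
G0 X0.00 Y0.00
G1 X16.00 Y0.00
G1 X16.00 Y3.00
G1 X6.00 Y3.00
G1 X6.00 Y26.00
G1 X0.00 Y26.00
G1 X0.00 Y0.00
; layer 3
G0 Z14.40
G0 X0.00 Y0.00
G1 X16.00 Y0.00
G1 X16.00 Y3.00
G1 X6.00 Y3.00
G1 X6.00 Y26.00
G1 X0.00 Y26.00
G1 X0.00 Y0.00
; layer 4
G0 Z19.20
G0 X0.00 Y0.00
G1 X16.00 Y0.00
G1 X16.00 Y3.00
G1 X6.00 Y3.00
G1 X6.00 Y26.00
G1 X0.00 Y26.00
G1 X0.00 Y0.00
; layer 5
G0 Z24.00
G0 X0.00 Y0.00
G1 X16.00 Y0.00
G1 X16.00 Y3.00
G1 X6.00 Y3.00
G1 X6.00 Y26.00
G1 X0.00 Y26.00
G1 X0.00 Y0.00
M2 ; end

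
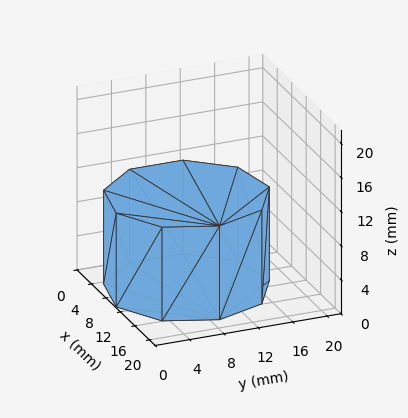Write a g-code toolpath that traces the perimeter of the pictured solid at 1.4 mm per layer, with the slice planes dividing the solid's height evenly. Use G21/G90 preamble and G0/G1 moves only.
Reading the render: the shape is a regular 9-sided prism (a cylinder approximated with 9 flat sides), circumscribed radius ≈ 9 mm, height ≈ 11 mm (dimensions read to the nearest mm from the axis ticks). For the g-code, the solid's height is divided into equal slices at the stated Δz and each level perimeter traced with G1 moves after a G0 lift.

; perimeter-only toolpath
G21 ; units = mm
G90 ; absolute positioning
G28 ; home
; layer 1
G0 Z1.4
G0 X18.0 Y9.0
G1 X15.9 Y14.8
G1 X10.6 Y17.9
G1 X4.5 Y16.8
G1 X0.5 Y12.1
G1 X0.5 Y5.9
G1 X4.5 Y1.2
G1 X10.6 Y0.1
G1 X15.9 Y3.2
G1 X18.0 Y9.0
; layer 2
G0 Z2.8
G0 X18.0 Y9.0
G1 X15.9 Y14.8
G1 X10.6 Y17.9
G1 X4.5 Y16.8
G1 X0.5 Y12.1
G1 X0.5 Y5.9
G1 X4.5 Y1.2
G1 X10.6 Y0.1
G1 X15.9 Y3.2
G1 X18.0 Y9.0
; layer 3
G0 Z4.1
G0 X18.0 Y9.0
G1 X15.9 Y14.8
G1 X10.6 Y17.9
G1 X4.5 Y16.8
G1 X0.5 Y12.1
G1 X0.5 Y5.9
G1 X4.5 Y1.2
G1 X10.6 Y0.1
G1 X15.9 Y3.2
G1 X18.0 Y9.0
; layer 4
G0 Z5.5
G0 X18.0 Y9.0
G1 X15.9 Y14.8
G1 X10.6 Y17.9
G1 X4.5 Y16.8
G1 X0.5 Y12.1
G1 X0.5 Y5.9
G1 X4.5 Y1.2
G1 X10.6 Y0.1
G1 X15.9 Y3.2
G1 X18.0 Y9.0
; layer 5
G0 Z6.9
G0 X18.0 Y9.0
G1 X15.9 Y14.8
G1 X10.6 Y17.9
G1 X4.5 Y16.8
G1 X0.5 Y12.1
G1 X0.5 Y5.9
G1 X4.5 Y1.2
G1 X10.6 Y0.1
G1 X15.9 Y3.2
G1 X18.0 Y9.0
; layer 6
G0 Z8.2
G0 X18.0 Y9.0
G1 X15.9 Y14.8
G1 X10.6 Y17.9
G1 X4.5 Y16.8
G1 X0.5 Y12.1
G1 X0.5 Y5.9
G1 X4.5 Y1.2
G1 X10.6 Y0.1
G1 X15.9 Y3.2
G1 X18.0 Y9.0
; layer 7
G0 Z9.6
G0 X18.0 Y9.0
G1 X15.9 Y14.8
G1 X10.6 Y17.9
G1 X4.5 Y16.8
G1 X0.5 Y12.1
G1 X0.5 Y5.9
G1 X4.5 Y1.2
G1 X10.6 Y0.1
G1 X15.9 Y3.2
G1 X18.0 Y9.0
; layer 8
G0 Z11.0
G0 X18.0 Y9.0
G1 X15.9 Y14.8
G1 X10.6 Y17.9
G1 X4.5 Y16.8
G1 X0.5 Y12.1
G1 X0.5 Y5.9
G1 X4.5 Y1.2
G1 X10.6 Y0.1
G1 X15.9 Y3.2
G1 X18.0 Y9.0
M2 ; end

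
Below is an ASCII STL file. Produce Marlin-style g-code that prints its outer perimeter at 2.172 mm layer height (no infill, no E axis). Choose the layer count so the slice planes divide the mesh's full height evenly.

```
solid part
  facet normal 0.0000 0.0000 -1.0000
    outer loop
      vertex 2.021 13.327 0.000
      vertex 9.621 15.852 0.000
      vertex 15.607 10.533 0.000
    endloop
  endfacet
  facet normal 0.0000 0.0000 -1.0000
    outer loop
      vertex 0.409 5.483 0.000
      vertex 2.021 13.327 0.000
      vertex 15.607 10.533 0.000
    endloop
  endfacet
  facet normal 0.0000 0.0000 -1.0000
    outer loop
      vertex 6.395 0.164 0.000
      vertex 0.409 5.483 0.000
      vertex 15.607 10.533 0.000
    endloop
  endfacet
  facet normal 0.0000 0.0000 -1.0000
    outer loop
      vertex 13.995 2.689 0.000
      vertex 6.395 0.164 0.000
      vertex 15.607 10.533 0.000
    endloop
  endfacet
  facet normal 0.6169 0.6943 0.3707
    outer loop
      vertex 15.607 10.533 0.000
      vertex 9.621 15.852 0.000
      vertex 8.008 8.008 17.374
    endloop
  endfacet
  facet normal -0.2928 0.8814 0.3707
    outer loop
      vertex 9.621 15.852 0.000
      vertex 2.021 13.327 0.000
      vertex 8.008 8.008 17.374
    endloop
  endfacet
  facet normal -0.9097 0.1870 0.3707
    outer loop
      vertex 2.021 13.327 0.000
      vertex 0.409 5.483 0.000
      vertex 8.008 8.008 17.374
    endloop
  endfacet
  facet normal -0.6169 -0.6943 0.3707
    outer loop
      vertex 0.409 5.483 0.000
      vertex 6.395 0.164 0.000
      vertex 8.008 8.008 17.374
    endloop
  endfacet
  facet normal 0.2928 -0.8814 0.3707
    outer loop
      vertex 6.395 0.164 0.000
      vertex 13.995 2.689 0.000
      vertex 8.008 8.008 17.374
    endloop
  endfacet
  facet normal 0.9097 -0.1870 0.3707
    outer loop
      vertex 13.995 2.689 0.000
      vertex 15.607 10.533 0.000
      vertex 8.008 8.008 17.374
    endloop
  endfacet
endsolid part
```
; perimeter-only toolpath
G21 ; units = mm
G90 ; absolute positioning
G28 ; home
; layer 1
G0 Z2.172
G0 X14.657 Y10.217
G1 X9.419 Y14.871
G1 X2.769 Y12.662
G1 X1.359 Y5.799
G1 X6.597 Y1.144
G1 X13.247 Y3.354
G1 X14.657 Y10.217
; layer 2
G0 Z4.343
G0 X13.707 Y9.902
G1 X9.218 Y13.891
G1 X3.518 Y11.997
G1 X2.309 Y6.114
G1 X6.798 Y2.125
G1 X12.498 Y4.019
G1 X13.707 Y9.902
; layer 3
G0 Z6.515
G0 X12.757 Y9.586
G1 X9.016 Y12.911
G1 X4.266 Y11.332
G1 X3.259 Y6.430
G1 X7.000 Y3.105
G1 X11.750 Y4.684
G1 X12.757 Y9.586
; layer 4
G0 Z8.687
G0 X11.807 Y9.270
G1 X8.814 Y11.930
G1 X5.014 Y10.668
G1 X4.208 Y6.745
G1 X7.201 Y4.086
G1 X11.002 Y5.348
G1 X11.807 Y9.270
; layer 5
G0 Z10.859
G0 X10.858 Y8.955
G1 X8.613 Y10.949
G1 X5.763 Y10.003
G1 X5.158 Y7.061
G1 X7.403 Y5.066
G1 X10.253 Y6.013
G1 X10.858 Y8.955
; layer 6
G0 Z13.030
G0 X9.908 Y8.639
G1 X8.411 Y9.969
G1 X6.511 Y9.338
G1 X6.108 Y7.377
G1 X7.605 Y6.047
G1 X9.505 Y6.678
G1 X9.908 Y8.639
; layer 7
G0 Z15.202
G0 X8.958 Y8.324
G1 X8.210 Y8.989
G1 X7.260 Y8.673
G1 X7.058 Y7.692
G1 X7.806 Y7.027
G1 X8.756 Y7.343
G1 X8.958 Y8.324
M2 ; end

The solid is a regular 6-sided pyramid, base circumscribed radius ≈ 8.01 mm, apex at z ≈ 17.4 mm. Slicing at Δz = 2.172 mm — 8 equal slices spanning the solid's height, so layer i sits at z = i·h/8 — gives 7 non-empty perimeters. Each is a 6-segment closed polygon; G0 lifts to the layer z and rapids to the start vertex, then G1 traces the edges. The cross-section shrinks linearly with z (the slice at the apex is degenerate and omitted).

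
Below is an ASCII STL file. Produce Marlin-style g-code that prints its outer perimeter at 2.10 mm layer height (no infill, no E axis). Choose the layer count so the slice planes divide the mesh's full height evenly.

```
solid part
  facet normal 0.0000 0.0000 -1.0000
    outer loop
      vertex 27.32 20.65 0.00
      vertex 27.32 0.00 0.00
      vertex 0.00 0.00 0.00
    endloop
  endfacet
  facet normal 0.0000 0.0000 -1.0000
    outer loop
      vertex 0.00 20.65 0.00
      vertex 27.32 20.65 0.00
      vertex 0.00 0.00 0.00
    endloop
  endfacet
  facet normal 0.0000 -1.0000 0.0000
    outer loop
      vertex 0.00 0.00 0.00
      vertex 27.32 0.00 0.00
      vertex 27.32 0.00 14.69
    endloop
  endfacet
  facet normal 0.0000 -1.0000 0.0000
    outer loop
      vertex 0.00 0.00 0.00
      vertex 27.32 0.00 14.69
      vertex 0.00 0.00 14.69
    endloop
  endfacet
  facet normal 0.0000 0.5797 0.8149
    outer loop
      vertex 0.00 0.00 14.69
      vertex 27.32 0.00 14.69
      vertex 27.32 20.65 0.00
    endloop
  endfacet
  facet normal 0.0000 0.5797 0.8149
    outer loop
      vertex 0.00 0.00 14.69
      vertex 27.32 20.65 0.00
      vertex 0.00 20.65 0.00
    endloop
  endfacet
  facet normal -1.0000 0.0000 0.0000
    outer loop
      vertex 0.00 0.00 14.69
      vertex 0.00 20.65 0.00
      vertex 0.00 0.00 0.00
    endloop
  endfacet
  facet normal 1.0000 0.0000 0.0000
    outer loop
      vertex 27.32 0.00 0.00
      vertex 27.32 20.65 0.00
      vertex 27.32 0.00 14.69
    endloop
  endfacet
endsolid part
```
; perimeter-only toolpath
G21 ; units = mm
G90 ; absolute positioning
G28 ; home
; layer 1
G0 Z2.10
G0 X0.00 Y0.00
G1 X27.32 Y0.00
G1 X27.32 Y17.70
G1 X0.00 Y17.70
G1 X0.00 Y0.00
; layer 2
G0 Z4.20
G0 X0.00 Y0.00
G1 X27.32 Y0.00
G1 X27.32 Y14.75
G1 X0.00 Y14.75
G1 X0.00 Y0.00
; layer 3
G0 Z6.30
G0 X0.00 Y0.00
G1 X27.32 Y0.00
G1 X27.32 Y11.80
G1 X0.00 Y11.80
G1 X0.00 Y0.00
; layer 4
G0 Z8.39
G0 X0.00 Y0.00
G1 X27.32 Y0.00
G1 X27.32 Y8.85
G1 X0.00 Y8.85
G1 X0.00 Y0.00
; layer 5
G0 Z10.49
G0 X0.00 Y0.00
G1 X27.32 Y0.00
G1 X27.32 Y5.90
G1 X0.00 Y5.90
G1 X0.00 Y0.00
; layer 6
G0 Z12.59
G0 X0.00 Y0.00
G1 X27.32 Y0.00
G1 X27.32 Y2.95
G1 X0.00 Y2.95
G1 X0.00 Y0.00
M2 ; end

The solid is a wedge (ramp): 27.3 × 20.6 mm base, rising to 14.7 mm along the y=0 edge and sloping linearly to z=0 at y=20.6. Slicing at Δz = 2.10 mm — 7 equal slices spanning the solid's height, so layer i sits at z = i·h/7 — gives 6 non-empty perimeters. Each is a 4-segment closed polygon; G0 lifts to the layer z and rapids to the start vertex, then G1 traces the edges. The cross-section shrinks linearly with z (the slice at the apex is degenerate and omitted).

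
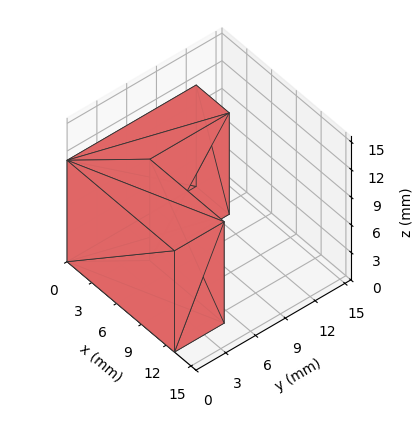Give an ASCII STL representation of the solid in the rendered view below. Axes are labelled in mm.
Reading the render: the shape is an L-shaped prism: outer 13 × 13 mm, arm thicknesses ≈ 5 mm (horizontal) and 4 mm (vertical), extruded 11 mm in z (dimensions read to the nearest mm from the axis ticks). For the STL, each face is triangulated and given an outward normal.

solid part
  facet normal 0.0000 0.0000 -1.0000
    outer loop
      vertex 13.0 5.0 0.0
      vertex 13.0 0.0 0.0
      vertex 0.0 0.0 0.0
    endloop
  endfacet
  facet normal 0.0000 0.0000 -1.0000
    outer loop
      vertex 4.0 5.0 0.0
      vertex 13.0 5.0 0.0
      vertex 0.0 0.0 0.0
    endloop
  endfacet
  facet normal 0.0000 0.0000 -1.0000
    outer loop
      vertex 4.0 13.0 0.0
      vertex 4.0 5.0 0.0
      vertex 0.0 0.0 0.0
    endloop
  endfacet
  facet normal 0.0000 0.0000 -1.0000
    outer loop
      vertex 0.0 13.0 0.0
      vertex 4.0 13.0 0.0
      vertex 0.0 0.0 0.0
    endloop
  endfacet
  facet normal 0.0000 0.0000 1.0000
    outer loop
      vertex 0.0 0.0 11.0
      vertex 13.0 0.0 11.0
      vertex 13.0 5.0 11.0
    endloop
  endfacet
  facet normal 0.0000 0.0000 1.0000
    outer loop
      vertex 0.0 0.0 11.0
      vertex 13.0 5.0 11.0
      vertex 4.0 5.0 11.0
    endloop
  endfacet
  facet normal 0.0000 0.0000 1.0000
    outer loop
      vertex 0.0 0.0 11.0
      vertex 4.0 5.0 11.0
      vertex 4.0 13.0 11.0
    endloop
  endfacet
  facet normal 0.0000 0.0000 1.0000
    outer loop
      vertex 0.0 0.0 11.0
      vertex 4.0 13.0 11.0
      vertex 0.0 13.0 11.0
    endloop
  endfacet
  facet normal 0.0000 -1.0000 0.0000
    outer loop
      vertex 0.0 0.0 0.0
      vertex 13.0 0.0 0.0
      vertex 13.0 0.0 11.0
    endloop
  endfacet
  facet normal 0.0000 -1.0000 0.0000
    outer loop
      vertex 0.0 0.0 0.0
      vertex 13.0 0.0 11.0
      vertex 0.0 0.0 11.0
    endloop
  endfacet
  facet normal 1.0000 0.0000 0.0000
    outer loop
      vertex 13.0 0.0 0.0
      vertex 13.0 5.0 0.0
      vertex 13.0 5.0 11.0
    endloop
  endfacet
  facet normal 1.0000 0.0000 0.0000
    outer loop
      vertex 13.0 0.0 0.0
      vertex 13.0 5.0 11.0
      vertex 13.0 0.0 11.0
    endloop
  endfacet
  facet normal 0.0000 1.0000 0.0000
    outer loop
      vertex 13.0 5.0 0.0
      vertex 4.0 5.0 0.0
      vertex 4.0 5.0 11.0
    endloop
  endfacet
  facet normal 0.0000 1.0000 0.0000
    outer loop
      vertex 13.0 5.0 0.0
      vertex 4.0 5.0 11.0
      vertex 13.0 5.0 11.0
    endloop
  endfacet
  facet normal 1.0000 0.0000 0.0000
    outer loop
      vertex 4.0 5.0 0.0
      vertex 4.0 13.0 0.0
      vertex 4.0 13.0 11.0
    endloop
  endfacet
  facet normal 1.0000 0.0000 0.0000
    outer loop
      vertex 4.0 5.0 0.0
      vertex 4.0 13.0 11.0
      vertex 4.0 5.0 11.0
    endloop
  endfacet
  facet normal 0.0000 1.0000 0.0000
    outer loop
      vertex 4.0 13.0 0.0
      vertex 0.0 13.0 0.0
      vertex 0.0 13.0 11.0
    endloop
  endfacet
  facet normal 0.0000 1.0000 0.0000
    outer loop
      vertex 4.0 13.0 0.0
      vertex 0.0 13.0 11.0
      vertex 4.0 13.0 11.0
    endloop
  endfacet
  facet normal -1.0000 0.0000 0.0000
    outer loop
      vertex 0.0 13.0 0.0
      vertex 0.0 0.0 0.0
      vertex 0.0 0.0 11.0
    endloop
  endfacet
  facet normal -1.0000 0.0000 0.0000
    outer loop
      vertex 0.0 13.0 0.0
      vertex 0.0 0.0 11.0
      vertex 0.0 13.0 11.0
    endloop
  endfacet
endsolid part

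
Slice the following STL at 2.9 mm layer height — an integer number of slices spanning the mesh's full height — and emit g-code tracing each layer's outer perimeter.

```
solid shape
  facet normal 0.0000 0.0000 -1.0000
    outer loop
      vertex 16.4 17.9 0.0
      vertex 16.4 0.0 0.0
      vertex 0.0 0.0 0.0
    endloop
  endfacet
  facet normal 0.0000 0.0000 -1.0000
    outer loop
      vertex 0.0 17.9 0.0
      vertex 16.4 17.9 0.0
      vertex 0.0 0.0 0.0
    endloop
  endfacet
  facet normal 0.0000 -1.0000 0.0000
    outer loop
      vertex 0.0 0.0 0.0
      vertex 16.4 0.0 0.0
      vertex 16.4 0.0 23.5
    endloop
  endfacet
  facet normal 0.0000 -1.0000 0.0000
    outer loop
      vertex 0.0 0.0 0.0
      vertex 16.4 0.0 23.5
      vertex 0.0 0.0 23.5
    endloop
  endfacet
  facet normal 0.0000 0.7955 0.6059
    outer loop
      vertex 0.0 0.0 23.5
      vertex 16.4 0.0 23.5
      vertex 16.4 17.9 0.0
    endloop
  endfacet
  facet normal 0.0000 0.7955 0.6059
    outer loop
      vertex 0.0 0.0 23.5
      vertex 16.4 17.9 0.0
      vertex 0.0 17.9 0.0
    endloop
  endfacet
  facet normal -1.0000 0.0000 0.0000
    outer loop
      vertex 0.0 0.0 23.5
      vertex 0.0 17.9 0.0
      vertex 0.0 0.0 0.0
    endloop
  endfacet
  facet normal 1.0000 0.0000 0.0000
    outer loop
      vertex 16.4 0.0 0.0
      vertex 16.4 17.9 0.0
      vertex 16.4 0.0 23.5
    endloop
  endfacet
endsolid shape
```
; perimeter-only toolpath
G21 ; units = mm
G90 ; absolute positioning
G28 ; home
; layer 1
G0 Z2.9
G0 X0.0 Y0.0
G1 X16.4 Y0.0
G1 X16.4 Y15.7
G1 X0.0 Y15.7
G1 X0.0 Y0.0
; layer 2
G0 Z5.9
G0 X0.0 Y0.0
G1 X16.4 Y0.0
G1 X16.4 Y13.4
G1 X0.0 Y13.4
G1 X0.0 Y0.0
; layer 3
G0 Z8.8
G0 X0.0 Y0.0
G1 X16.4 Y0.0
G1 X16.4 Y11.2
G1 X0.0 Y11.2
G1 X0.0 Y0.0
; layer 4
G0 Z11.8
G0 X0.0 Y0.0
G1 X16.4 Y0.0
G1 X16.4 Y8.9
G1 X0.0 Y8.9
G1 X0.0 Y0.0
; layer 5
G0 Z14.7
G0 X0.0 Y0.0
G1 X16.4 Y0.0
G1 X16.4 Y6.7
G1 X0.0 Y6.7
G1 X0.0 Y0.0
; layer 6
G0 Z17.6
G0 X0.0 Y0.0
G1 X16.4 Y0.0
G1 X16.4 Y4.5
G1 X0.0 Y4.5
G1 X0.0 Y0.0
; layer 7
G0 Z20.6
G0 X0.0 Y0.0
G1 X16.4 Y0.0
G1 X16.4 Y2.2
G1 X0.0 Y2.2
G1 X0.0 Y0.0
M2 ; end

The solid is a wedge (ramp): 16.4 × 17.9 mm base, rising to 23.5 mm along the y=0 edge and sloping linearly to z=0 at y=17.9. Slicing at Δz = 2.9 mm — 8 equal slices spanning the solid's height, so layer i sits at z = i·h/8 — gives 7 non-empty perimeters. Each is a 4-segment closed polygon; G0 lifts to the layer z and rapids to the start vertex, then G1 traces the edges. The cross-section shrinks linearly with z (the slice at the apex is degenerate and omitted).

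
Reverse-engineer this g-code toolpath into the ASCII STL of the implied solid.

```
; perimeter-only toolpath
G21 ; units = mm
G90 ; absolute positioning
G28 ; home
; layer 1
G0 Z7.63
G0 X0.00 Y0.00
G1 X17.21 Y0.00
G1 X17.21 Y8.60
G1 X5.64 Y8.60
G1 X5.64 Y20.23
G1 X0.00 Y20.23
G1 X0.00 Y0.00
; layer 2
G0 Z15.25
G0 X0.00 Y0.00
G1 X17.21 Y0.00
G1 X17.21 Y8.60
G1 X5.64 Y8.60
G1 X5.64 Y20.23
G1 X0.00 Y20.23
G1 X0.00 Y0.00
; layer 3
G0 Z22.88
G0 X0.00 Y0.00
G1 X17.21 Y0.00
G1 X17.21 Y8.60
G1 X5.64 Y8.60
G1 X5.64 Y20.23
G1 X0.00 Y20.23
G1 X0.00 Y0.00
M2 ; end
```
solid part
  facet normal 0.0000 0.0000 -1.0000
    outer loop
      vertex 17.21 8.60 0.00
      vertex 17.21 0.00 0.00
      vertex 0.00 0.00 0.00
    endloop
  endfacet
  facet normal 0.0000 0.0000 -1.0000
    outer loop
      vertex 5.64 8.60 0.00
      vertex 17.21 8.60 0.00
      vertex 0.00 0.00 0.00
    endloop
  endfacet
  facet normal 0.0000 0.0000 -1.0000
    outer loop
      vertex 5.64 20.23 0.00
      vertex 5.64 8.60 0.00
      vertex 0.00 0.00 0.00
    endloop
  endfacet
  facet normal 0.0000 0.0000 -1.0000
    outer loop
      vertex 0.00 20.23 0.00
      vertex 5.64 20.23 0.00
      vertex 0.00 0.00 0.00
    endloop
  endfacet
  facet normal 0.0000 0.0000 1.0000
    outer loop
      vertex 0.00 0.00 22.88
      vertex 17.21 0.00 22.88
      vertex 17.21 8.60 22.88
    endloop
  endfacet
  facet normal 0.0000 0.0000 1.0000
    outer loop
      vertex 0.00 0.00 22.88
      vertex 17.21 8.60 22.88
      vertex 5.64 8.60 22.88
    endloop
  endfacet
  facet normal 0.0000 0.0000 1.0000
    outer loop
      vertex 0.00 0.00 22.88
      vertex 5.64 8.60 22.88
      vertex 5.64 20.23 22.88
    endloop
  endfacet
  facet normal 0.0000 0.0000 1.0000
    outer loop
      vertex 0.00 0.00 22.88
      vertex 5.64 20.23 22.88
      vertex 0.00 20.23 22.88
    endloop
  endfacet
  facet normal 0.0000 -1.0000 0.0000
    outer loop
      vertex 0.00 0.00 0.00
      vertex 17.21 0.00 0.00
      vertex 17.21 0.00 22.88
    endloop
  endfacet
  facet normal 0.0000 -1.0000 0.0000
    outer loop
      vertex 0.00 0.00 0.00
      vertex 17.21 0.00 22.88
      vertex 0.00 0.00 22.88
    endloop
  endfacet
  facet normal 1.0000 0.0000 0.0000
    outer loop
      vertex 17.21 0.00 0.00
      vertex 17.21 8.60 0.00
      vertex 17.21 8.60 22.88
    endloop
  endfacet
  facet normal 1.0000 0.0000 0.0000
    outer loop
      vertex 17.21 0.00 0.00
      vertex 17.21 8.60 22.88
      vertex 17.21 0.00 22.88
    endloop
  endfacet
  facet normal 0.0000 1.0000 0.0000
    outer loop
      vertex 17.21 8.60 0.00
      vertex 5.64 8.60 0.00
      vertex 5.64 8.60 22.88
    endloop
  endfacet
  facet normal 0.0000 1.0000 0.0000
    outer loop
      vertex 17.21 8.60 0.00
      vertex 5.64 8.60 22.88
      vertex 17.21 8.60 22.88
    endloop
  endfacet
  facet normal 1.0000 0.0000 0.0000
    outer loop
      vertex 5.64 8.60 0.00
      vertex 5.64 20.23 0.00
      vertex 5.64 20.23 22.88
    endloop
  endfacet
  facet normal 1.0000 0.0000 0.0000
    outer loop
      vertex 5.64 8.60 0.00
      vertex 5.64 20.23 22.88
      vertex 5.64 8.60 22.88
    endloop
  endfacet
  facet normal 0.0000 1.0000 0.0000
    outer loop
      vertex 5.64 20.23 0.00
      vertex 0.00 20.23 0.00
      vertex 0.00 20.23 22.88
    endloop
  endfacet
  facet normal 0.0000 1.0000 0.0000
    outer loop
      vertex 5.64 20.23 0.00
      vertex 0.00 20.23 22.88
      vertex 5.64 20.23 22.88
    endloop
  endfacet
  facet normal -1.0000 0.0000 0.0000
    outer loop
      vertex 0.00 20.23 0.00
      vertex 0.00 0.00 0.00
      vertex 0.00 0.00 22.88
    endloop
  endfacet
  facet normal -1.0000 0.0000 0.0000
    outer loop
      vertex 0.00 20.23 0.00
      vertex 0.00 0.00 22.88
      vertex 0.00 20.23 22.88
    endloop
  endfacet
endsolid part

The G0 Z moves step by Δz≈7.63 mm. Every layer's G1 loop is the same polygon, so the solid is a straight extrusion of it from z=0 to z≈22.9. Closing with flat bottom and top caps and triangulating gives 20 facets — an L-shaped prism: outer 17.2 × 20.2 mm, arm thicknesses ≈ 8.6 mm (horizontal) and 5.64 mm (vertical), extruded 22.9 mm in z.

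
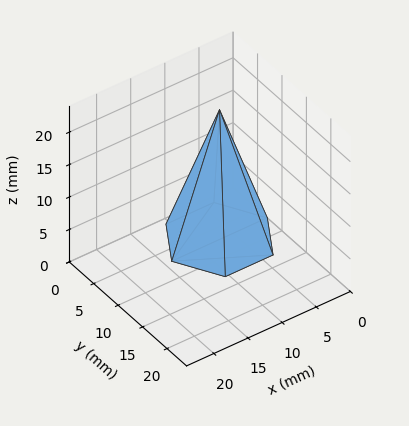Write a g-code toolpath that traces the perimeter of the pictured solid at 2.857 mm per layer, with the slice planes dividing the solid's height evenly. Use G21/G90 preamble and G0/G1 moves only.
Reading the render: the shape is a regular 6-sided pyramid, base circumscribed radius ≈ 7 mm, apex at z ≈ 20 mm (dimensions read to the nearest mm from the axis ticks). For the g-code, the solid's height is divided into equal slices at the stated Δz and each level perimeter traced with G1 moves after a G0 lift.

; perimeter-only toolpath
G21 ; units = mm
G90 ; absolute positioning
G28 ; home
; layer 1
G0 Z2.857
G0 X13.000 Y7.000
G1 X10.000 Y12.196
G1 X4.000 Y12.196
G1 X1.000 Y7.000
G1 X4.000 Y1.804
G1 X10.000 Y1.804
G1 X13.000 Y7.000
; layer 2
G0 Z5.714
G0 X12.000 Y7.000
G1 X9.500 Y11.330
G1 X4.500 Y11.330
G1 X2.000 Y7.000
G1 X4.500 Y2.670
G1 X9.500 Y2.670
G1 X12.000 Y7.000
; layer 3
G0 Z8.571
G0 X11.000 Y7.000
G1 X9.000 Y10.464
G1 X5.000 Y10.464
G1 X3.000 Y7.000
G1 X5.000 Y3.536
G1 X9.000 Y3.536
G1 X11.000 Y7.000
; layer 4
G0 Z11.429
G0 X10.000 Y7.000
G1 X8.500 Y9.598
G1 X5.500 Y9.598
G1 X4.000 Y7.000
G1 X5.500 Y4.402
G1 X8.500 Y4.402
G1 X10.000 Y7.000
; layer 5
G0 Z14.286
G0 X9.000 Y7.000
G1 X8.000 Y8.732
G1 X6.000 Y8.732
G1 X5.000 Y7.000
G1 X6.000 Y5.268
G1 X8.000 Y5.268
G1 X9.000 Y7.000
; layer 6
G0 Z17.143
G0 X8.000 Y7.000
G1 X7.500 Y7.866
G1 X6.500 Y7.866
G1 X6.000 Y7.000
G1 X6.500 Y6.134
G1 X7.500 Y6.134
G1 X8.000 Y7.000
M2 ; end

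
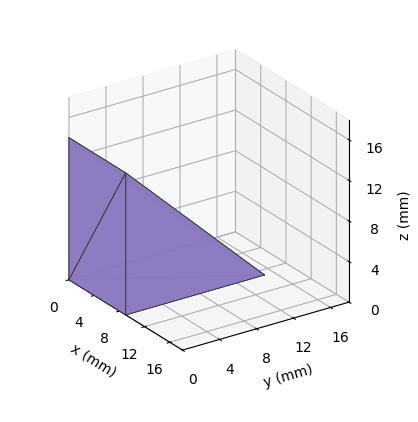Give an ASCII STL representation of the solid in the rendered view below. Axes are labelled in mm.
Reading the render: the shape is a wedge (ramp): 9 × 15 mm base, rising to 14 mm along the y=0 edge and sloping linearly to z=0 at y=15 (dimensions read to the nearest mm from the axis ticks). For the STL, each face is triangulated and given an outward normal.

solid part
  facet normal 0.0000 0.0000 -1.0000
    outer loop
      vertex 9.0 15.0 0.0
      vertex 9.0 0.0 0.0
      vertex 0.0 0.0 0.0
    endloop
  endfacet
  facet normal 0.0000 0.0000 -1.0000
    outer loop
      vertex 0.0 15.0 0.0
      vertex 9.0 15.0 0.0
      vertex 0.0 0.0 0.0
    endloop
  endfacet
  facet normal 0.0000 -1.0000 0.0000
    outer loop
      vertex 0.0 0.0 0.0
      vertex 9.0 0.0 0.0
      vertex 9.0 0.0 14.0
    endloop
  endfacet
  facet normal 0.0000 -1.0000 0.0000
    outer loop
      vertex 0.0 0.0 0.0
      vertex 9.0 0.0 14.0
      vertex 0.0 0.0 14.0
    endloop
  endfacet
  facet normal 0.0000 0.6823 0.7311
    outer loop
      vertex 0.0 0.0 14.0
      vertex 9.0 0.0 14.0
      vertex 9.0 15.0 0.0
    endloop
  endfacet
  facet normal 0.0000 0.6823 0.7311
    outer loop
      vertex 0.0 0.0 14.0
      vertex 9.0 15.0 0.0
      vertex 0.0 15.0 0.0
    endloop
  endfacet
  facet normal -1.0000 0.0000 0.0000
    outer loop
      vertex 0.0 0.0 14.0
      vertex 0.0 15.0 0.0
      vertex 0.0 0.0 0.0
    endloop
  endfacet
  facet normal 1.0000 0.0000 0.0000
    outer loop
      vertex 9.0 0.0 0.0
      vertex 9.0 15.0 0.0
      vertex 9.0 0.0 14.0
    endloop
  endfacet
endsolid part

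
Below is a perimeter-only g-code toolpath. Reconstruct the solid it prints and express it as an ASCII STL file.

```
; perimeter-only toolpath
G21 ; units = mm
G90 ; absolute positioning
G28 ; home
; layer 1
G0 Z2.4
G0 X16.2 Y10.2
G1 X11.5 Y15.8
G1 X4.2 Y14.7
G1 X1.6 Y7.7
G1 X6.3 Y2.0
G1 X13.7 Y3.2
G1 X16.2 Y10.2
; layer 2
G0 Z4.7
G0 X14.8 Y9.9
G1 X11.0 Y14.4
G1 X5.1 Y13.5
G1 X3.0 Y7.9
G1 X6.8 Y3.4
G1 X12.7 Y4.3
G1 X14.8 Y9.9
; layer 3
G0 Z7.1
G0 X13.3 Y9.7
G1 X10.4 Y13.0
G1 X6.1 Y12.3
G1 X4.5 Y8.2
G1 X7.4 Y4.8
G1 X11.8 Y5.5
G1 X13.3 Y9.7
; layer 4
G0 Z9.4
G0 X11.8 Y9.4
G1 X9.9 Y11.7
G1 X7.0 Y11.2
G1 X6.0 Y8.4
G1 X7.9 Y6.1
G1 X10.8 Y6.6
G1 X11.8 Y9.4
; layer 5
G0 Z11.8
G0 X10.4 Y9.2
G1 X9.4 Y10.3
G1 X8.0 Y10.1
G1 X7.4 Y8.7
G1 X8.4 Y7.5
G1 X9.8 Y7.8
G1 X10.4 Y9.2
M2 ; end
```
solid part
  facet normal 0.0000 0.0000 -1.0000
    outer loop
      vertex 3.2 15.8 0.0
      vertex 12.0 17.2 0.0
      vertex 17.7 10.4 0.0
    endloop
  endfacet
  facet normal 0.0000 0.0000 -1.0000
    outer loop
      vertex 0.1 7.4 0.0
      vertex 3.2 15.8 0.0
      vertex 17.7 10.4 0.0
    endloop
  endfacet
  facet normal 0.0000 0.0000 -1.0000
    outer loop
      vertex 5.8 0.6 0.0
      vertex 0.1 7.4 0.0
      vertex 17.7 10.4 0.0
    endloop
  endfacet
  facet normal 0.0000 0.0000 -1.0000
    outer loop
      vertex 14.6 2.0 0.0
      vertex 5.8 0.6 0.0
      vertex 17.7 10.4 0.0
    endloop
  endfacet
  facet normal 0.6725 0.5637 0.4797
    outer loop
      vertex 17.7 10.4 0.0
      vertex 12.0 17.2 0.0
      vertex 8.9 8.9 14.1
    endloop
  endfacet
  facet normal -0.1379 0.8665 0.4798
    outer loop
      vertex 12.0 17.2 0.0
      vertex 3.2 15.8 0.0
      vertex 8.9 8.9 14.1
    endloop
  endfacet
  facet normal -0.8225 0.3035 0.4810
    outer loop
      vertex 3.2 15.8 0.0
      vertex 0.1 7.4 0.0
      vertex 8.9 8.9 14.1
    endloop
  endfacet
  facet normal -0.6725 -0.5637 0.4797
    outer loop
      vertex 0.1 7.4 0.0
      vertex 5.8 0.6 0.0
      vertex 8.9 8.9 14.1
    endloop
  endfacet
  facet normal 0.1379 -0.8665 0.4798
    outer loop
      vertex 5.8 0.6 0.0
      vertex 14.6 2.0 0.0
      vertex 8.9 8.9 14.1
    endloop
  endfacet
  facet normal 0.8225 -0.3035 0.4810
    outer loop
      vertex 14.6 2.0 0.0
      vertex 17.7 10.4 0.0
      vertex 8.9 8.9 14.1
    endloop
  endfacet
endsolid part

The G0 Z moves step by Δz≈2.4 mm. The G1 loops shrink linearly with z, so the solid tapers from its base footprint up to z≈14.1. Closing with a flat bottom cap and the tapered top and triangulating gives 10 facets — a regular 6-sided pyramid, base circumscribed radius ≈ 8.9 mm, apex at z ≈ 14.1 mm.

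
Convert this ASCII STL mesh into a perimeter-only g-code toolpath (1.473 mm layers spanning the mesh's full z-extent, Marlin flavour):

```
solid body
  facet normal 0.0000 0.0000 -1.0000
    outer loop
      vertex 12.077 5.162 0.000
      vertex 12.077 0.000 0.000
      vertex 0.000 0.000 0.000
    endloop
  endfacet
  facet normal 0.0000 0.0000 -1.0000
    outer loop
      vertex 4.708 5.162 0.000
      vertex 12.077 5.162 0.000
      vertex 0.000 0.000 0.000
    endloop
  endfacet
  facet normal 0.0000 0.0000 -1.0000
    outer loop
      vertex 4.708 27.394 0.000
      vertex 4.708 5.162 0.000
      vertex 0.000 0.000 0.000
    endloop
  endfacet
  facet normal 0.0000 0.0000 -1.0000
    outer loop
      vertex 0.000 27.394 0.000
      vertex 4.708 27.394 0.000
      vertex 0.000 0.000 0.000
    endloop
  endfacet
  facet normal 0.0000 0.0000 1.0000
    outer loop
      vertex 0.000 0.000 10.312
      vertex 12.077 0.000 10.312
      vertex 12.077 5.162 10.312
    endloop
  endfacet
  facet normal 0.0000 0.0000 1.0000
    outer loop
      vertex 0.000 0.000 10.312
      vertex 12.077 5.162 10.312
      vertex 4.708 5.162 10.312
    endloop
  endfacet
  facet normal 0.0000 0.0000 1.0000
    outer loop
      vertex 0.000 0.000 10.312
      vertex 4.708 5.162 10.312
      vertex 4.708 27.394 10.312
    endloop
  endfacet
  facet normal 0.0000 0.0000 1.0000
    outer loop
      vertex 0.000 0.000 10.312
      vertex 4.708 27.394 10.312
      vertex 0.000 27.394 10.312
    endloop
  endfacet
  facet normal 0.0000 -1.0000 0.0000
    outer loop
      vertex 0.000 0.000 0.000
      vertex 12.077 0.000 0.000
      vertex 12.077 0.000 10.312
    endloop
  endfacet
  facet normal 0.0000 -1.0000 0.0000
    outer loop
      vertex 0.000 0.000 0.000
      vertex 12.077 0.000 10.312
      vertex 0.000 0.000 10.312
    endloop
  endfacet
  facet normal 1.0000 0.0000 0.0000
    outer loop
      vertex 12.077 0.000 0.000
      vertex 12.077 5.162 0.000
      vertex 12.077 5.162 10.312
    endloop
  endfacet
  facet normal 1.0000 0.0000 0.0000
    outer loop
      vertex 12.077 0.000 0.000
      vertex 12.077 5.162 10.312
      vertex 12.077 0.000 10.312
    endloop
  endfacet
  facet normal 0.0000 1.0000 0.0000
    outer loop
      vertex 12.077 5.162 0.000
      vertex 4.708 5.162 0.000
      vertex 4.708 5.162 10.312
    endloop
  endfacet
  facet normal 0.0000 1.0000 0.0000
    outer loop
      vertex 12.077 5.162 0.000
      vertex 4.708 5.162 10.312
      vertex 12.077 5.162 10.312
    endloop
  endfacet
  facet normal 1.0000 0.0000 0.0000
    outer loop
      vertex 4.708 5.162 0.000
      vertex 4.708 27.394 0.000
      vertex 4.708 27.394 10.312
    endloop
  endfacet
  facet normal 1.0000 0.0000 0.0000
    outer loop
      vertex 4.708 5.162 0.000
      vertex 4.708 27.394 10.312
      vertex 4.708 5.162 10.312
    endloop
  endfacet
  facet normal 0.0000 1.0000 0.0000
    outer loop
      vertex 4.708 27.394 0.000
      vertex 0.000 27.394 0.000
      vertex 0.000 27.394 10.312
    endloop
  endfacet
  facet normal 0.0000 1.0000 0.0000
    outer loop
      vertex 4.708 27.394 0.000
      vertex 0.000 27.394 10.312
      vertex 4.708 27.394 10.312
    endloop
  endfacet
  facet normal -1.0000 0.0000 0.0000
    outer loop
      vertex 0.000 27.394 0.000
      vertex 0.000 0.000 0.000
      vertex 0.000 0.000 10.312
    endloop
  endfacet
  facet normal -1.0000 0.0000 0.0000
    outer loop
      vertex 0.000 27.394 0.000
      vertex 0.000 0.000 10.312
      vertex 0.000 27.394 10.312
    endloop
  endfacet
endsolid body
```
; perimeter-only toolpath
G21 ; units = mm
G90 ; absolute positioning
G28 ; home
; layer 1
G0 Z1.473
G0 X0.000 Y0.000
G1 X12.077 Y0.000
G1 X12.077 Y5.162
G1 X4.708 Y5.162
G1 X4.708 Y27.394
G1 X0.000 Y27.394
G1 X0.000 Y0.000
; layer 2
G0 Z2.946
G0 X0.000 Y0.000
G1 X12.077 Y0.000
G1 X12.077 Y5.162
G1 X4.708 Y5.162
G1 X4.708 Y27.394
G1 X0.000 Y27.394
G1 X0.000 Y0.000
; layer 3
G0 Z4.419
G0 X0.000 Y0.000
G1 X12.077 Y0.000
G1 X12.077 Y5.162
G1 X4.708 Y5.162
G1 X4.708 Y27.394
G1 X0.000 Y27.394
G1 X0.000 Y0.000
; layer 4
G0 Z5.893
G0 X0.000 Y0.000
G1 X12.077 Y0.000
G1 X12.077 Y5.162
G1 X4.708 Y5.162
G1 X4.708 Y27.394
G1 X0.000 Y27.394
G1 X0.000 Y0.000
; layer 5
G0 Z7.366
G0 X0.000 Y0.000
G1 X12.077 Y0.000
G1 X12.077 Y5.162
G1 X4.708 Y5.162
G1 X4.708 Y27.394
G1 X0.000 Y27.394
G1 X0.000 Y0.000
; layer 6
G0 Z8.839
G0 X0.000 Y0.000
G1 X12.077 Y0.000
G1 X12.077 Y5.162
G1 X4.708 Y5.162
G1 X4.708 Y27.394
G1 X0.000 Y27.394
G1 X0.000 Y0.000
; layer 7
G0 Z10.312
G0 X0.000 Y0.000
G1 X12.077 Y0.000
G1 X12.077 Y5.162
G1 X4.708 Y5.162
G1 X4.708 Y27.394
G1 X0.000 Y27.394
G1 X0.000 Y0.000
M2 ; end

The solid is an L-shaped prism: outer 12.1 × 27.4 mm, arm thicknesses ≈ 5.16 mm (horizontal) and 4.71 mm (vertical), extruded 10.3 mm in z. Slicing at Δz = 1.473 mm — 7 equal slices spanning the solid's height, so layer i sits at z = i·h/7 — gives 7 non-empty perimeters. Each is a 6-segment closed polygon; G0 lifts to the layer z and rapids to the start vertex, then G1 traces the edges.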